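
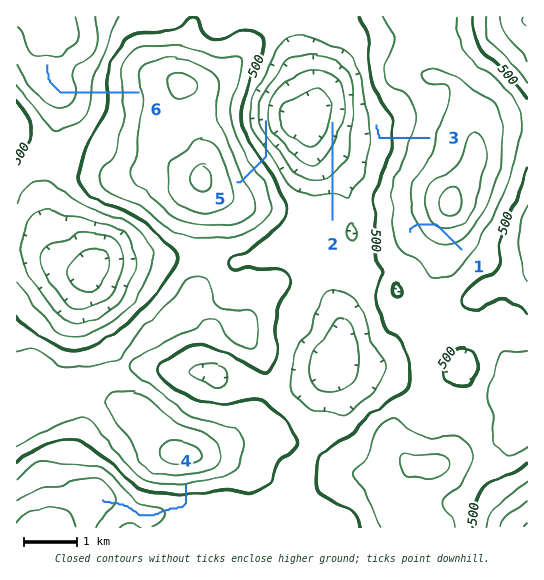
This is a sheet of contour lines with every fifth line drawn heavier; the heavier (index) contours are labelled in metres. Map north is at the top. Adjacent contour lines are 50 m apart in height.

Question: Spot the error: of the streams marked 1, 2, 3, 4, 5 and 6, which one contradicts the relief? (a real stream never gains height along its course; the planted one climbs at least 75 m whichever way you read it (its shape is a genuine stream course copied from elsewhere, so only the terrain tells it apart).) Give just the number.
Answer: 1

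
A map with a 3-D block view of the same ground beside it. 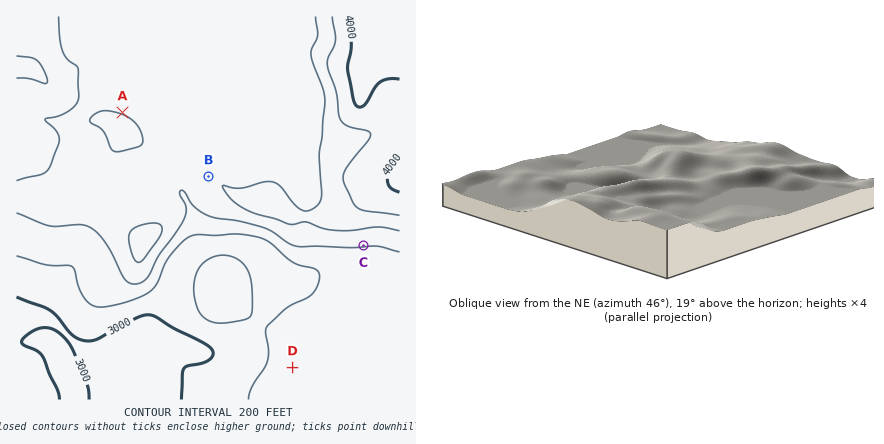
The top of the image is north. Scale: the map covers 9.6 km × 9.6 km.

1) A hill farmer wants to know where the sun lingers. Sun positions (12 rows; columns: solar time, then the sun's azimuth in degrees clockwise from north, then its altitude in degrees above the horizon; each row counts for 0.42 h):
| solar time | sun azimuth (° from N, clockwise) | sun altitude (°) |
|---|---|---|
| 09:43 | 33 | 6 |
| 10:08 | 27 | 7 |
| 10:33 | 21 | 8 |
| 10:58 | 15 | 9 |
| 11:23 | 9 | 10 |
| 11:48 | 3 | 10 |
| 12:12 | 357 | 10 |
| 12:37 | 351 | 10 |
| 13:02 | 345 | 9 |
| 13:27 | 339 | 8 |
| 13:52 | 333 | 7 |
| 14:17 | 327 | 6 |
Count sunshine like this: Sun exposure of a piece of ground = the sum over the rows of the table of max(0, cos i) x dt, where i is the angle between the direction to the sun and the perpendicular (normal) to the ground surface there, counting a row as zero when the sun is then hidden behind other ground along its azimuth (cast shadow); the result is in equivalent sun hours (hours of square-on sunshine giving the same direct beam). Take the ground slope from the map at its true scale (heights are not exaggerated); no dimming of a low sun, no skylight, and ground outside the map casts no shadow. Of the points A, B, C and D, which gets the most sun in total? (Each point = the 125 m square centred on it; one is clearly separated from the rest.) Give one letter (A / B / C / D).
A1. A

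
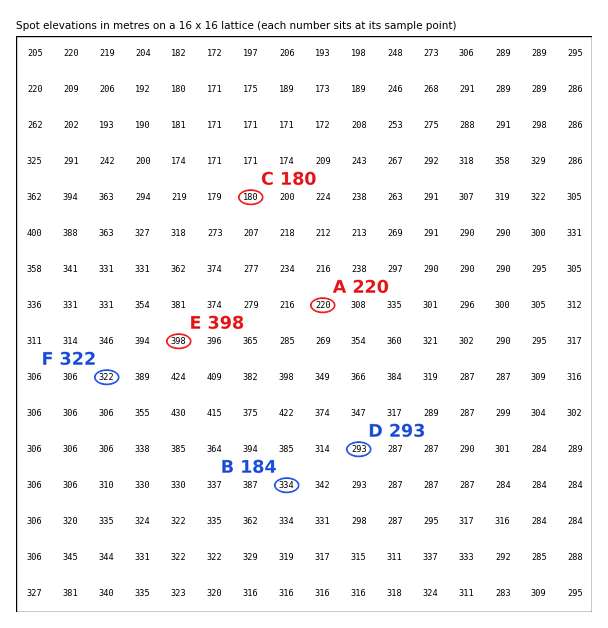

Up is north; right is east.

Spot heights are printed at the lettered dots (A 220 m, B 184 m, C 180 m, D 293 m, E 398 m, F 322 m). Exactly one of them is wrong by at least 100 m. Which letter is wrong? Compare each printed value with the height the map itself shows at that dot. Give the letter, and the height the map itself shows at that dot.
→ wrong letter B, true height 334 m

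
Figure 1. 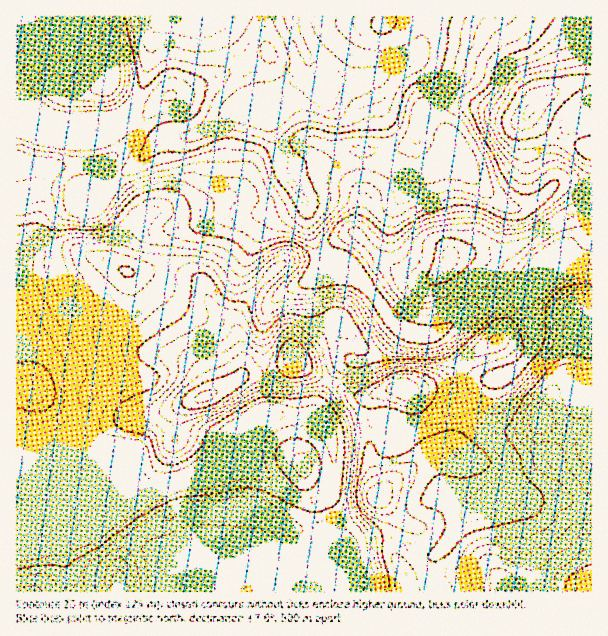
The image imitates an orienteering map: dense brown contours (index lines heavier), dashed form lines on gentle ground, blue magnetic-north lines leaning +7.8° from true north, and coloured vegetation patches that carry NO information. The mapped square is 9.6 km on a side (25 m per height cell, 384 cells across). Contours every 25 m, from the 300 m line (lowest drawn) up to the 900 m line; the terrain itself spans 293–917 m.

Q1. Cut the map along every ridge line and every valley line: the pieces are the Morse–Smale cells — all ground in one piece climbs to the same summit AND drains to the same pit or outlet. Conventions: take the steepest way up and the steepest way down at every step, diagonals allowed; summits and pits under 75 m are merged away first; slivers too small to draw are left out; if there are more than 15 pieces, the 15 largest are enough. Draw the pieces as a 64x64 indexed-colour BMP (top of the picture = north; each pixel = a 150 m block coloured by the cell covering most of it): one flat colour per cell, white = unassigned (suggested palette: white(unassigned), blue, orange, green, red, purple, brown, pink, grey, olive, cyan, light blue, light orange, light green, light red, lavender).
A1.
<image width="64" height="64" href="data:image/bmp;base64,Qk12CAAAAAAAAHYAAAAoAAAAQAAAAEAAAAABAAQAAAAAAAAIAAATCwAAEwsAABAAAAAAAAAA////ALR3HwAOf/8ALKAsACgn1gC9Z5QAS1aMAMJ34wB/f38AIr28AM++FwDox64AeLv/AIrfmACWmP8A1bDFAMzMzERERERERERERERERERGZmZmZmZmYzMzMzMzMzMzzMzMREREREREREREREREREZmZmZmZmZjMzMzMzMzMzPMzMxERERERERERERERERERmZmZmZmZjMzMzMzMzMzM8zMxERERERERERERERERERGZmZmZmZmMzMzMzMzMzMzzMzERERERERERERERERERERmZmZmZmZjMzMzMzMzMzPMzMRERERERERERERERERERGZmZmZmZmYzMzMzMzMzM8zMxEREREREREREREREREREZmZmZmZmZmMzMzMzMzMzzMzMRERERERERERERERERERmZmZmZmZmYzMzMzMzMzPMzMxERERERERERERERERERGZmZmZmZmZmMzMzMzMzM8zMzMREREREREREREREREREZmZmZmZmZmZjMzMzMzMzzMzMxERERERERERERERETu5mZmZmZmZmZmYzMzMzMzPMzMzERERCIkRERERERETu7uZmZmZmZmZmZmMzMzMzM8zMzMREREIiIiRERERE7u7u5mZmZmZmZmZmZjMzMzMzzMzMxEREIiIiIi5ERE7u7u7mZmZmZmZmZmZmYzMzMzPMzMzEREIiIiIiIu7u7u7u7uZmZmZmZmZmZmZjMzMzM8zMzMREIiIiIiIiLu7u7u7u5mZmZmZmZmZmZjMzMzMzzIiMxCIiIiIiIiIi7u7u7u7mZmZmZmZmZmZjMzMzMzOIiIjCIiIiIiIiIiIu7u7u7uZmZmZmZmZmZjMzMzMzM4iIiIIiIiIiIiIiIiLu7u7uqqZmZqqmZmZmMzMzMzMziIiIgiIiIiIiIiIiIiLu4iqqqqqqqqqmZmMzMzMzMzOIiIiCIiIiIiIiIiIiIiIiIqqqqqqqqqpmZjMzMzMzM4iIiIgiIiIiIiIiIiIiIiIiqqqqqqqqqqZmMzMzMzMziIiIiCIiIiIiIiIiIiIiIiKqqqqqqqqqqmYzMzMzMzOIiIiIgiIiIiIiIiIiIiIiIiqqqqqqqqqqqjMzMzMzM4iIiIiCIiIiIiIiIiIiIiIiIqqqqqqqqqozMzMzMzMziIiIiIIiIiIiIiIiIiIiIiIiKqqqqqqqozMzMzMzMzOIiIiIIiIiIiIiIiIiIiIiIiIru6qqqqqjMzMzMzMzM4iIiIgiIiIiIiIiIiIiIiIiIru7uqqqqjMzMzMzMzMziIiIgiIiIiIiIiIiIiIiIiIiu7u7qqejMzMzMzMzMzOIiIiCIiIiIiIiIiIiIiIiIiu7u7u3d3czMzMzMzMzM4iIiIIiIiIiIiIiIiIiIiIiu7u7u3d3d3MzMzMzMzMziIiIEREREiIiIiIiIiIiIiK7u7u3d3d3d3MzMzMzMzOIiIgREREREiIiIiIiIiIiK7u7u3d3d3d3d3dzMzMzM4iIgRERERERIiIiIiIiuyIru7u3d3d3d3d3d3czMzMziIiBEREREREiIiIiIiu7uyu7u3d3d3d3d3d3d3MzMzOIiIERERERERIiIiIiu7u7u7u3d3d3d3d3d3d3d3czM4iIEREREREREiIiIiK7u7u7t9d3d3d3d3d3d3d3d3d3iIgRERERERESIiIiIru7u7vd3Xd3d3d3d3d3d3d3d3eIiBERERERERIiIiIiu7u7vd3d13d3d3d3d3d3d3d3d4iIEREREREREiIiIiIru7u93d3dd3d3d3d3d3d3d3d3iIgREREREREREiIiIiu7u73d3d3Xd3d3d3d3d3d3d3eIiIERERERERERESIiIru73d3d3dd3d3d3d3d3d3d3d4iIiBEREREREREREREREbvd3d3d3Xd3d3d3d3d3d3d3iIiIiBEREREREREREREREd3d3d3d13d3d3d3VVV3d3cRiIgREREREREREREREREd3d3d3d3Xd3d3d1VVVVd3dxERERERERERERERERERER3d3d3d3d13d3d1VVVVVVVVERERERERERERERERERER3d3d3d3d3Xd3d1VVVVVVVVURERERERERERERERERERERER3d3REREXVVVVVVVVVVVRERERERERERERERERERERERERERERERFVVVVVVVVVVVEREREREREREREREREREREREREREREREVVVVVVVVVVVURERERERERERERERERERERERERERERERVVVVVVVVVVVRERERERERERERERERERERERERERERERFVVVVVVVVVVVERmZmZmREREREREREREREREREREREREVVVVVVVVVVVWZmZmZmZmREREREREREREREREREREREVVVVVVVVVVVVZmZmZmZmZERERERERERERERERERERERVVVVVVVVVVVVmZmZmZmZmRERERERERERERERERERERFVVVVVVVVVVVWZmZmZmZmZEREREREREREREREREREREVVVVVVVVVVVVZmZmZmZmZkRERERERERERERERERERERVVVVVVVVVVVVmZmZmZmZmZERERERERERERERERERERVVVVVVVVVVVVWZmZmZmZmZkRERERERERERERERERERVVVVVVVVVVVVVZmZmZmZmZmREREREREREREREREREREVVVVVVVVVVVVVmZmZmZmZmZERERERERERERERERERERVVVVVVVVVVVVWZmZmZmZmZmRERERERERERERERERERFVVVVVVVVVVVVZmZmZmZmZmZEREREREREREREREREREVVVVVVVVVVVVV"/>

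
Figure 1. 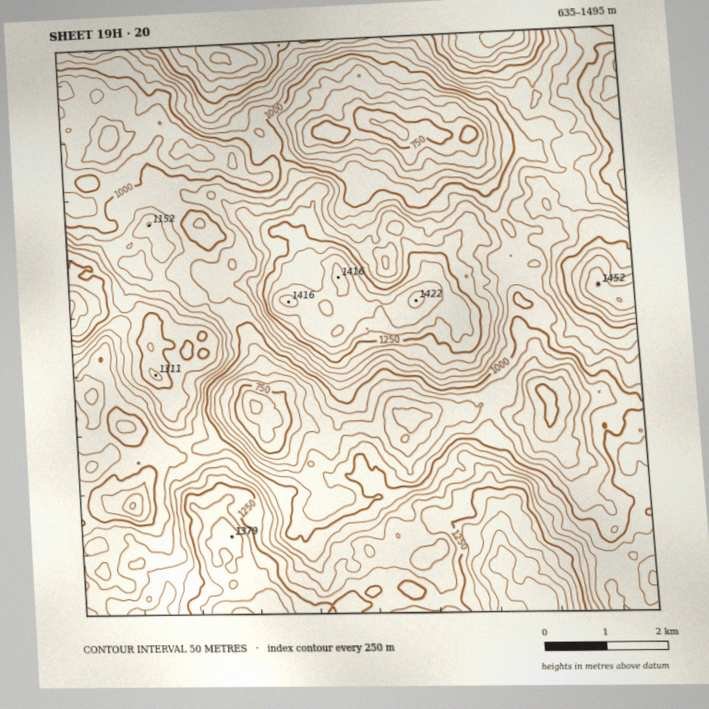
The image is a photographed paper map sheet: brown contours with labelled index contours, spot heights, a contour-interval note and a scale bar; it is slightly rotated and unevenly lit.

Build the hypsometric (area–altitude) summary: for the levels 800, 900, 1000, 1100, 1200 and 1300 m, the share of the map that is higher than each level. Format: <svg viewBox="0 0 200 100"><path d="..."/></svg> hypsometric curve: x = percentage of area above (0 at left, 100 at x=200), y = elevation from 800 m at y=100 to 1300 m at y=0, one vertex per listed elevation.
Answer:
<svg viewBox="0 0 200 100"><path d="M192 100l-17-20-37-20-49-20-38-20-28-20"/></svg>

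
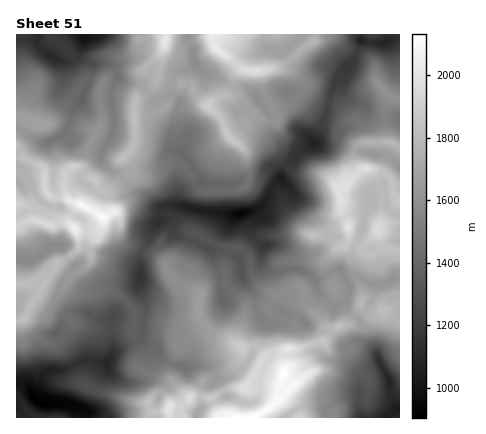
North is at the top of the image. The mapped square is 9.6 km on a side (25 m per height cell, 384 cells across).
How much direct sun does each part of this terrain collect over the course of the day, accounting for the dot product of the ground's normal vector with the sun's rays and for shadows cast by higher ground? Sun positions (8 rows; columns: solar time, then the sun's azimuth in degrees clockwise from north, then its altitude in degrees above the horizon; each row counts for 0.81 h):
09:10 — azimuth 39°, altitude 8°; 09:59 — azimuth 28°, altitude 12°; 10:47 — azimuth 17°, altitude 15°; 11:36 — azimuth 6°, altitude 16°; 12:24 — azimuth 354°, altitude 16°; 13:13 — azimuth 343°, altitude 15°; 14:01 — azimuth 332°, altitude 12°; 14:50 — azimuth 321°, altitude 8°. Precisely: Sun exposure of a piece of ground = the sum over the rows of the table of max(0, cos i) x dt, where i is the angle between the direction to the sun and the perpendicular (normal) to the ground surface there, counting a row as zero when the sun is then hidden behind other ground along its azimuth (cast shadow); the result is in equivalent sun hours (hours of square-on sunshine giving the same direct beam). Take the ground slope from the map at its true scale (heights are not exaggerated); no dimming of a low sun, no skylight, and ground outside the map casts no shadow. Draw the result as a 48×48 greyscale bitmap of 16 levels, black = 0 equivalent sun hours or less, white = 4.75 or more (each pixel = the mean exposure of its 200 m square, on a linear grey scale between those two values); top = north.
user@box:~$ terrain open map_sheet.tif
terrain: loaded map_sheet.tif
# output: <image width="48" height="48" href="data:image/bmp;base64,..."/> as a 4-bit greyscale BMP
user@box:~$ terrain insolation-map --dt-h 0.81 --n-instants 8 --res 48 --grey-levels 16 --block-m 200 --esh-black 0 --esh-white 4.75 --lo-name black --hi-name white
<image width="48" height="48" href="data:image/bmp;base64,Qk32BAAAAAAAAHYAAAAoAAAAMAAAADAAAAABAAQAAAAAAIAEAAATCwAAEwsAABAAAAAAAAAAAAAAABEREQAiIiIAMzMzAERERABVVVUAZmZmAHd3dwCIiIgAmZmZAKqqqgC7u7sAzMzMAN3d3QDu7u4A////AGSbqEAAAANVQhJVFKiN7VAAJ3ZDQxAAFTZBAAAAAAEROoZQAZ/9mckQAUQkdiERETEAAAAAAUjNta+WNWRCADdjESIkVTIxACAAAAATac3u/bq/3OtCIzVVIAETMxEgABAAAjRomoU0enbftEe9tVZiZAABEREQAAAAAUd3djESSL7Ku2MUp0ZkWXERIQAAAAAAAANmQzRWd5cyRUVBOEaLdq2mMQAAAAAAAAAAADaIdlEAIiIyFYSJqqYRIAAAAAAAABAAAAN4ZDIzMzMhMquFRCADEAAAAAEBQyEAEQEmUyRDM0VJu73v/9dCAAAAAAABIyABIhI0Q0VUI1i8ve7/7NyjAAAAAAAAASIzQyMzNFVTNZzbmIZmZlZ4UzEAAYMhITVTIiIzRFVENZrLhkM1YgSs2zIhJWQRIREAAAAkNERERWiZhkRCIlh2eCJlVFcxEAAAAAFVMzM0VFZFiGUjRGhzNmRphxJSEQERESVUMxIzVURHqFRUNFVDNYqbpyJEERABEjQzMhJGmWRZpomXVmVEQ1hUebtlEBAAESMyERRomYVXZqmZmWNEICEAAaq3QAAAASMhETZ2aJZlRoc0UxEAAAABADEWhAAAASIQE2Z5qqiGRYdkIiIQAAABEAAAEiABABABOMy8yohiSIvKYxARABJCAgAAAAAAAAEjZ5zKhCWIqkRmQQAEQSMRWAAAAAABEAFENWVjJJvMtzIjIREkQTUQEhAAAAQiEAEyI1Q0Z2IjVGeHectzETVUM4NIlXcQAAIhESNXYwAAJFVWm7hiOVOIdkiXd0ABmCMgABIyAAAAASI1mqhUFGSKhCRkEAJ73vkxAAAAAAAAABI1Z3hlM0RGQrlQNJ7tuIhRAAAAAAAAAAE0QiIzRFQ0NZZEhoqlN2MQAAABJEMiEREjEBEiUhEjNTQ1VlUxaYQRIQAAIhAAEjERARIndhACJ0RGVkFc2EJFZCACIAAAAjIAE0asuFABiyFKvLiLtQAjM0IjIREAARABRZ7/7cvNtkjv3P/HVoQSIkRCIhEAARABNJzc3d2VIFq5m7tzOLtCMzIiIxAANCARIkVWiUAAALkgJlZ0JHhkQyEiMyEGhSEAEQASWad2e4IAAUM2MlVVQhESIhJpcyEBEAATSt7u7CI0MkZ3U0RFQhAQAAKIRCARAAAkMliImEaJqGipdUREMQAAAAR2ZTQzAAEjZmd1RJqrymiFVUVUVjEhETdCM0E0IBIiV3VEIHdomXRkVEZ0RGQBSnQAAAFEQhEjZlMjEYZUaHRGU1eZMSIBSbdRAAARIyE0ZDIiWZdlV4c3Y3iFQSISRFQgAAAAASMzRWQlq4iJiap4pkQgIzNVUyEAAAAAAkVCNGd6qom93Lu7y2V1EyI0QhABWHQzMiMyI1eJqaztt1iUMzRpYAEjIQAGve7YEAARETa8ubumETe6h3UzVAEyIQJ1RGd3ggAAADnu26pxE2nO/rhBRCJUEjYyIiEBSTAABIuXmkNVRodEioVWM2M2QyIjEBIRJZdRFCAAEw=="/>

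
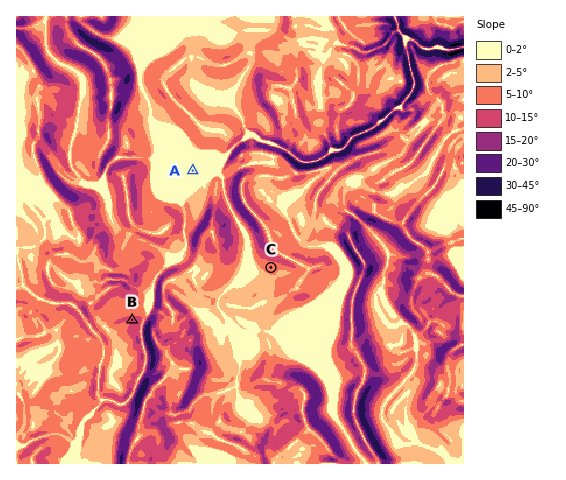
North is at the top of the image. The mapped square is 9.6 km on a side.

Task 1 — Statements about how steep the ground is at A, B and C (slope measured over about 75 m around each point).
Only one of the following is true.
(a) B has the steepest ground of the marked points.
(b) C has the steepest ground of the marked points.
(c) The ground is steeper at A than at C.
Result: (a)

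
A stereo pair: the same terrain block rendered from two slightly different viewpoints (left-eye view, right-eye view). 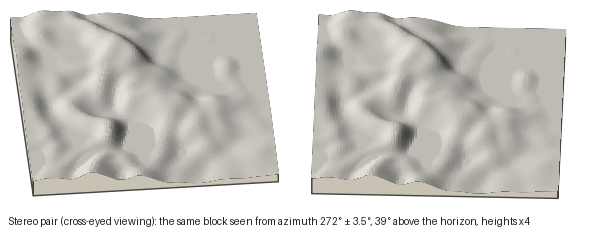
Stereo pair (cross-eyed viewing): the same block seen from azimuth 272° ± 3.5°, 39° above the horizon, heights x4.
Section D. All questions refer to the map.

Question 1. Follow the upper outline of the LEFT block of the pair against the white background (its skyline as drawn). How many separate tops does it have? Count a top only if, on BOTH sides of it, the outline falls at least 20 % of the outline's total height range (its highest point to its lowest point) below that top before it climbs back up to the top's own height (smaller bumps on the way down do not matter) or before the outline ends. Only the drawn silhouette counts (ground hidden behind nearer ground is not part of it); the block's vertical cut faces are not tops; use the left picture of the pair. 0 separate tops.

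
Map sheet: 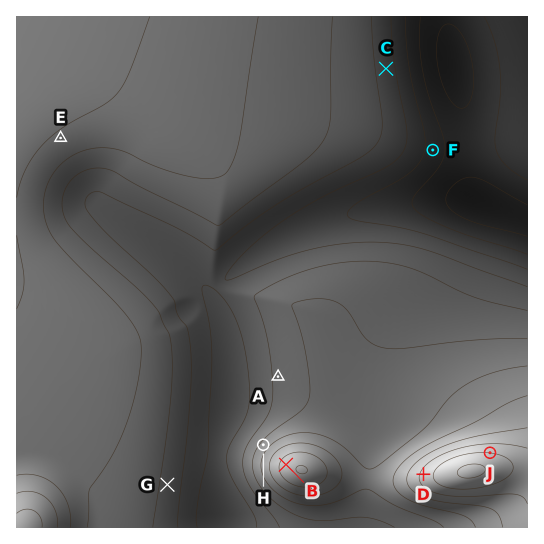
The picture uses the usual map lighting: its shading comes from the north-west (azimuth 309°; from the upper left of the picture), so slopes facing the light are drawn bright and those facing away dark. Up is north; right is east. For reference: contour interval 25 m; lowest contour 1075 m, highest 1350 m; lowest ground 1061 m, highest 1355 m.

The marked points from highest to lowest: B A C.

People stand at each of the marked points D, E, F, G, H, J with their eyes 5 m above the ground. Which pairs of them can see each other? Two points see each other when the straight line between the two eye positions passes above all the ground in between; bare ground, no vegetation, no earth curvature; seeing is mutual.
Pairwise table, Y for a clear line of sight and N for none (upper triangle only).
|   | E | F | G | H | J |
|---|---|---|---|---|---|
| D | Y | Y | N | N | N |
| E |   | N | N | Y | Y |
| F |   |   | N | N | Y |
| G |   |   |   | Y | N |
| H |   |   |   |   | N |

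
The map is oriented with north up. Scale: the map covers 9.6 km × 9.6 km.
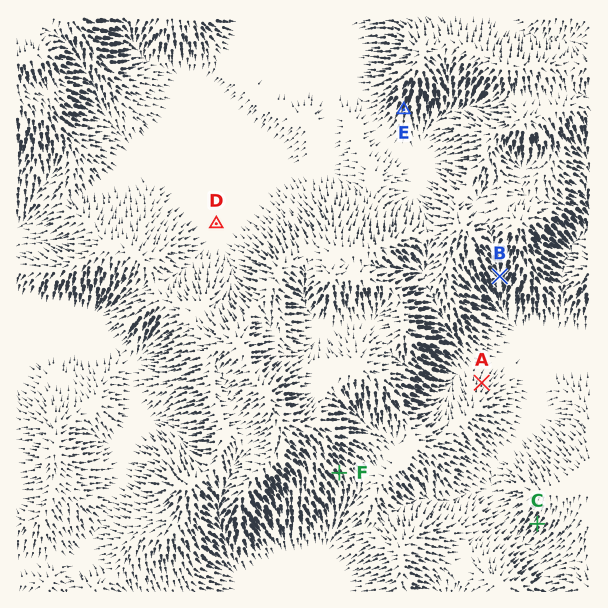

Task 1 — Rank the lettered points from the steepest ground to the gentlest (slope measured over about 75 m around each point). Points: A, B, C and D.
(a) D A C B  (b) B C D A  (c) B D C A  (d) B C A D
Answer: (d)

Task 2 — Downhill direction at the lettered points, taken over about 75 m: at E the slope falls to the S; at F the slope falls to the SE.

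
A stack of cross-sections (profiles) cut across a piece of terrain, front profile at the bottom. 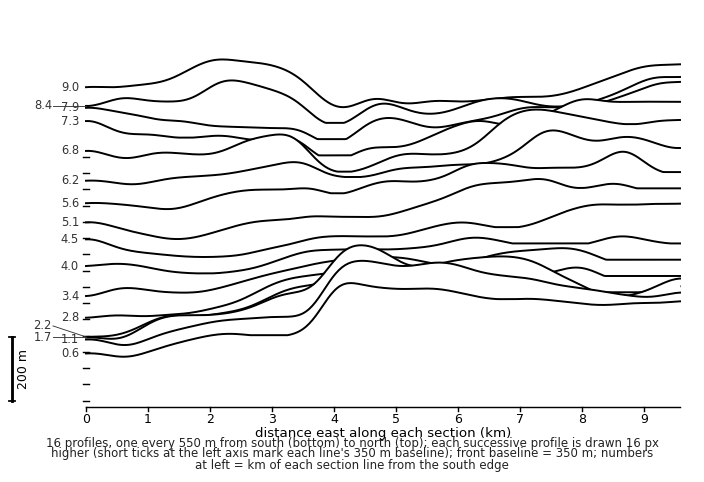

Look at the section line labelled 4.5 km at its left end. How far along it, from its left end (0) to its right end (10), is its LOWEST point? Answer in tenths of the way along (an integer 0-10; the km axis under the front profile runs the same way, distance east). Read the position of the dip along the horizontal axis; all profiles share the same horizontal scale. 2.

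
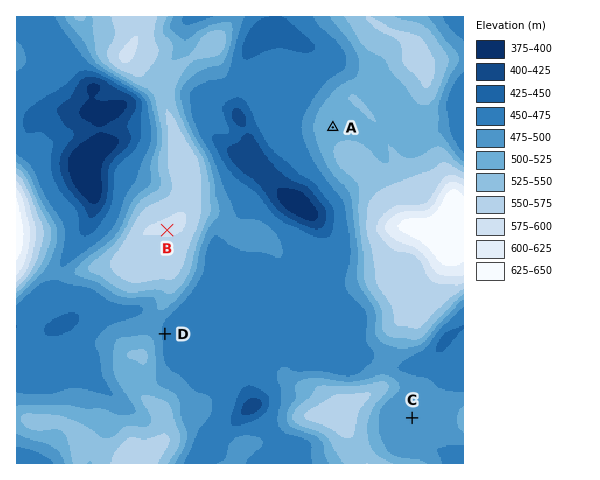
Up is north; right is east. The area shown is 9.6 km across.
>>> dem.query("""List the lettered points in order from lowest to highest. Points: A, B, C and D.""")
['D', 'C', 'A', 'B']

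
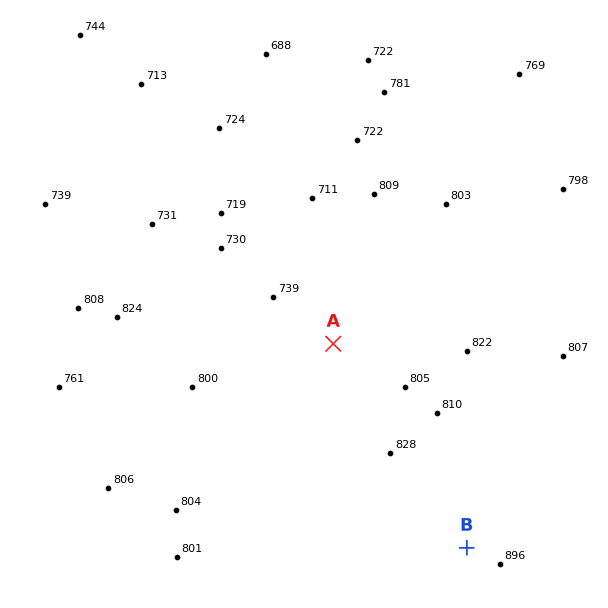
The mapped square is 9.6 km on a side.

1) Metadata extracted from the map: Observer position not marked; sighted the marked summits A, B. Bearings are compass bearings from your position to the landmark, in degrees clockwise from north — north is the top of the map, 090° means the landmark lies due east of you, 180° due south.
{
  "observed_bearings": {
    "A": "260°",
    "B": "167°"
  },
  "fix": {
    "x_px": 416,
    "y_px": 329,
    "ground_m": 805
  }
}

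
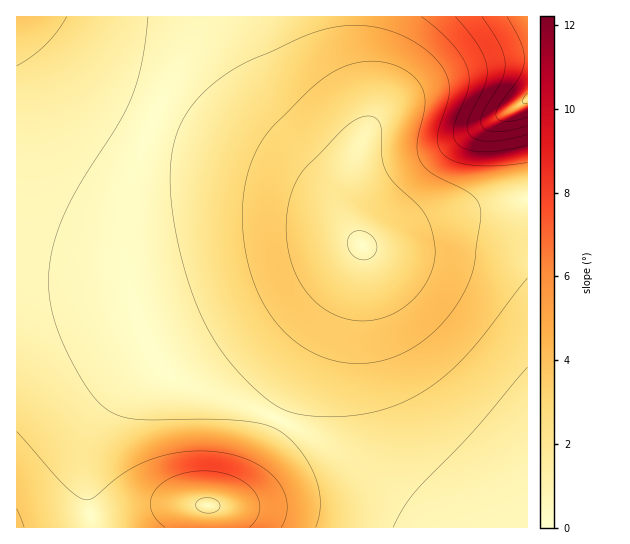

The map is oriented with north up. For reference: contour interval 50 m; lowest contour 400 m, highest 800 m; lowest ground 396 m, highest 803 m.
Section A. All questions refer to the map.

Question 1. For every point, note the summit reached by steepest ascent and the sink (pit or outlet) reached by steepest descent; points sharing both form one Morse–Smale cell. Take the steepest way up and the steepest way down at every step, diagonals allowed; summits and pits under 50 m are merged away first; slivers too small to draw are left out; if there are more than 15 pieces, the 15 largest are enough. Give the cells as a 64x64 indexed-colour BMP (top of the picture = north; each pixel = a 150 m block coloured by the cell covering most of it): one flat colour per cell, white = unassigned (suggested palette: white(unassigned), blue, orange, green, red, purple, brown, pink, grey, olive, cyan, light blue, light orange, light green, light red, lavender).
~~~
<image width="64" height="64" href="data:image/bmp;base64,Qk12CAAAAAAAAHYAAAAoAAAAQAAAAEAAAAABAAQAAAAAAAAIAAATCwAAEwsAABAAAAAAAAAA////ALR3HwAOf/8ALKAsACgn1gC9Z5QAS1aMAMJ34wB/f38AIr28AM++FwDox64AeLv/AIrfmACWmP8A1bDFAEREREREVVVVVVVVVWZmZmZmZmZmZmZmZmZmZiIiIiIiREREREVVVVVVVVVVZmZmZmZmZmZmZmZmZmYiIiIiIiJERERERVVVVVVVVVVmZmZmZmZmZmZmZmZmIiIiIiIiIkRERERFVVVVVVVVVVVWZmZmZmZmZmZmZiIiIiIiIiIiREREREVVVVVVVVVVVVVmZmZmZmZmZmZiIiIiIiIiIiJERERERVVVVVVVVVVVVWZmZmZmZmZmZiIiIiIiIiIiIkRERERFVVVVVVVVVVVVVmZmZmZmZmYiIiIiIiIiIiIiREREREVVVVVVVVVVVVVVZmZmZmZmYiIiIiIiIiIiIiJERERERVVVVVVVVVVVVVVmZmZmZmYiIiIiIiIiIiIiIkRERERFVVVVVVVVVVVVVVZmZmZmIiIiIiIiIiIiIiIiRERERERVVVVVVVVVVVVVVmZmZmIiIiIiIiIiIiIiIiJERERERFVVVVVVVVVVVVVVZmZiIiIiIiIiIiIiIiIiIkREREREVVVVVVVVVVVVVVVmYiIiIiIiIiIiIiIiIiIiRERERERFVVVVVVVVVVVVVVIiIiIiIiIiIiIiIiIiIiJEREREREVVVVVVVVVVVVVREiIiIiIiIiIiIiIiIiIiIkRERERERFVVVVVVVVVVERERIiIiIiIiIiIiIiIiIiIiRERERERERVVVVVVVVREREREiIiIiIiIiIiIiIiIiIiJEREREREREVVVVVVERERERERIiIiIiIiIiIiIiIiIiIkRERERERERFVVUREREREREREiIiIiIiIiIiIiIiIiIiRERERERERERVURERERERERERIiIiIiIiIiIiIiIiIiJEREREREREREQREREREREREREiIiIiIiIiIiIiIiIiIkREREREREREQRERERERERERERIiIiIiIiIiIiIiIiIiRERERERERERBEREREREREREREiIiIiIiIiIiIiIiIiJERERERERERBERERERERERERERIiIiIiIiIiIiIiIiIkREREREREREEREREREREREREREiIiIiIiIiIiIiIiIiREREREREREQRERERERERERERERIiIiIiIiIiIiIiIiJEREREREREQREREREREREREREREiIiIiIiIiIiIiIiIkRERERERERBERERERERERERERERIiIiIiIiIiIiIiIiREREREREREEREREREREREREREREiIiIiIiIiIiIiIiJEREREREREERERERERERERERERERIiIiIiIiIiIiIiIkRERERERDMREREREREREREREREREiIiIiIiIiIiIiIiRERERDMzMxERERERERERERERERERIiIiIiIiIiIiIiIzMzMzMzMzEREREREREREREREREREiIiIiIiIiIiIiIjMzMzMzMzMRERERERERERERERERERIiIiIiIiIiIiIiMzMzMzMzMxEREREREREREREREREREiIiIiIiIiIiIiIzMzMzMzMzEREREREREREREREREREREiIiIiIiIiIiIjMzMzMzMzMRERERERERERERERERERERESIiIiIiIiIiMzMzMzMzMxERERERERERERERERERERERESIiIiIiIiIzMzMzMzMzERERERERERERERERERERERERERIiIiIiIjMzMzMzMzMREREREREREREREREREREREREREREiIiIiMzMzMzMzMxERERERERERERERERERERERERERERERIiIzMzMzMzMzERERERERERERERERERERERERERERERERETMzMzMzMzMxERERERERERERERERERERERERERERERERMzMzMzMzMzEREREREREREREREREREREREREREREREREzMzMzMzMzMRERERERERERERERERERERERERERERERETMzMzMzMzMxERERERERERERERERERERERERERERERERMzMzMzMzMzMREREREREREREREREREREREREREREREREzMzMzMzMzMxERERERERERERERERERERERERERERERETMzMzMzMzMzERERERERERERERERERERERERERERERERMzMzMzMzMzMxEREREREREREREREREREREREREREREREzMzMzMzMzMzERERERERERERERERERERERERERERERETMzMzMzMzMzMRERERERERERERERERERERERERERERERMzMzMzMzMzMzEREREREREREREREREREREREREREREREzMzMzMzMzMzMRERERERERERERERERERERERERERERETMzMzMzMzMzMzERERERERERERERERERERERERERERERMzMzMzMzMzMzMREREREREREREREREREREREREREREREzMzMzMzMzMzMzERERERERERERERERERERERERERERETMzMzMzMzMzMzMRERERERERERERERERERERERERERERMzMzMzMzMzMzMzEREREREREREREREREREREREREREREzMzMzMzMzMzMzMRERERERERERERERERERERERERERETMzMzMzMzMzMzMzERERERERERERERERERERERERERERMzMzMzMzMzMzMzMxEREREREREREREREREREREREREREzMzMzMzMzMzMzMzERERERERERERERERERERERERERETMzMzMzMzMzMzMzMxERERERERERERERERERERERERER"/>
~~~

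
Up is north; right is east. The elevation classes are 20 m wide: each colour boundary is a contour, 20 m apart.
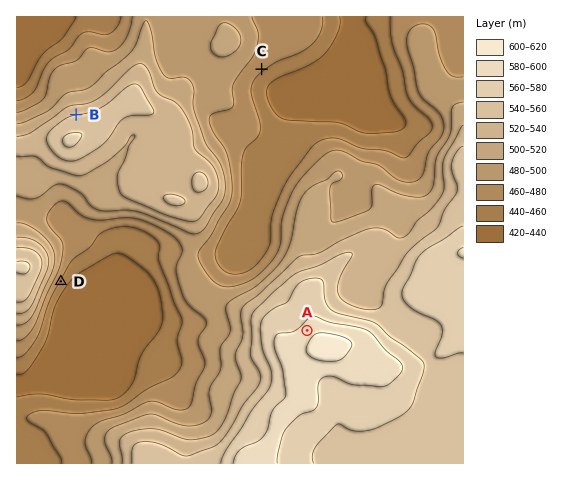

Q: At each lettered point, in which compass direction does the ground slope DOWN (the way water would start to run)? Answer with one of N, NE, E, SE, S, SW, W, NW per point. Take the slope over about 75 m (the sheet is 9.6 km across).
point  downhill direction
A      NW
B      N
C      SE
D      SE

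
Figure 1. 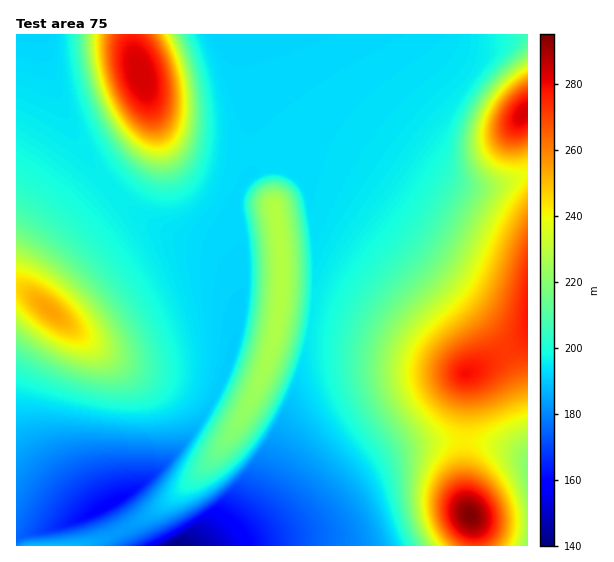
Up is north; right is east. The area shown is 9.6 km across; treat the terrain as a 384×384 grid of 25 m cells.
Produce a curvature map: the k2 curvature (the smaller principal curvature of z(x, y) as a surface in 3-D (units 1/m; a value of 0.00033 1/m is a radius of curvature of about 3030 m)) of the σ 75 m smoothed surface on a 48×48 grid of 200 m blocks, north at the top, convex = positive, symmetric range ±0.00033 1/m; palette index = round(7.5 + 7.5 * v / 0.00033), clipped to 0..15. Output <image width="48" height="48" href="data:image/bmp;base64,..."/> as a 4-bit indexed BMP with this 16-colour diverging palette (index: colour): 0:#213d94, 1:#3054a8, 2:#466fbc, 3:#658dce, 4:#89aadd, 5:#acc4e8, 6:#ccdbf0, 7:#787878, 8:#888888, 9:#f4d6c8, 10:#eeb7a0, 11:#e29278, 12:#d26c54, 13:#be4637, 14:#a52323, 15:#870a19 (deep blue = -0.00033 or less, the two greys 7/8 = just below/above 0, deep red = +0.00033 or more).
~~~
<image width="48" height="48" href="data:image/bmp;base64,Qk32BAAAAAAAAHYAAAAoAAAAMAAAADAAAAABAAQAAAAAAIAEAAATCwAAEwsAABAAAAAAAAAAlD0hAKhUMAC8b0YAzo1lAN2qiQDoxKwA8NvMAHh4eACIiIgAyNb0AKC37gB4kuIAVGzSADdGvgAjI6UAGQqHAARXd3d3d4YBZ3d3d3d3d3d3ZlVniamYdlIAFXd3d3hyBXd3d3d3d3d3ZlVomrqYdnd2QANnd3d4QEd3d3d3d3d3ZlZ4q7uodnd3d1EDd3d4hQR3d3d3d3d3ZlZ4qruoZXd3d3dQBXd3iFBXd3d3d3d3ZmZ4mamHZXd3d3d3MEd3iIUGd3d3d3d3ZmZniIh2VXd3d3d3dQJ3iIgwd3d3d3d3ZmZmd3ZlVXd3d3d3d2AneIiBJ3d3d3d3dmZmZmVVVnd3d3d3d3YCeIiHBXd3d3d3d2ZmVVVVZnd3d3d3d3dgOIiIUHd3d3d3d3ZmVVVWZnd3d3d3d3d2BYiIgTd3d3d3d3dmZmZmZ3d3d3d3d3d3QHiIhgZ3d3d3d3d2ZmZnd3d3d3d3d3d3cSeIiBN3d3d3d3d3d3d3d3d3d3d3d3d3dgZ4iGB3d3d3d3d3d3d3d3d3d3d3d3d3dzF3iIBHd3d3d3d4iIiHd3d3d3d3d3d3d2BneIQXd3d3d3d4ipiHd3dmZ3d3d3d3d3IneIcGd3d3d3d4iph3d2Zmd3d3d3d3d3UHeIgFd3d3d3d4iId3d2ZneIh3d3d3d3cFd4gid3d3d3d3iHd3d2Z4iIh3d3d3d3cjd4hQd3d3d3d3d3d3d2eIiId3d3d3d3dAd4hwd3d3d3d3d3d3d3iIiId2d3d3d3dgd4hwZ3d3d3d3d3d3d4iIiHZmd3d3d3dwZ4iAV3d3d3d3d3d3d4iIh2Znd3d3d3dwZ3iAR3d3d3d3d3d3d4iHdmZ3d3d3d3dwV3iBR3d3d3d3d3d3d4d2Zmd3d3d3d3dwV3iBR3d3d3d3d3d3eHd2Znd3d3d3d3dwV3iBR3d3d3d3d3d3eHdmZ3d3d3d3d3dwV3iBR3d3d3d3d3d3iHd3d3d3d3d3d3dwZ3iAV3d3d3d3d3d3iHd3d3d3d3d3d3dgd3iAZ3d3d3d3d3d3eHd3d3d3d3d3d3dgd4hwZ3d3d3d3d3d3eHd3d3d3d3d3d3dBmYhgd3d3d3d3d3d3d3d3d3d3dmZnd3dBvLtRd3d3d3d3d3d3d3d3d3d2ZmZmZndga8kEd3d3d3d3d2VUVnd3d3dmVWZmZmd0AiAnd3d3d3d3dVVUQ3d3d3dlVWZmZmd3ZDV3d3d3d3d3ZWZmU3d3d3ZUVnd2ZWZ3d3d3d3d3d3d3VWd3dXd3d2VEZ4h3ZVZ3d3d3d3d3d3d3RWeIh3d3d2Q1eIiHZFZ3d3d3d3d3d3d3RGeJmXd3dlM2iZmHZEZ3d3d3d3d3d3d3U1eJmnd3dkNImZmYVEZ3d3d3d3d3d3d3Y0aJqnd3dTNomZmYU0Z3d3d3d3d3d3d3cyV5qnd3ZCR4iImYU0Z3d3d3d3d3d3d3dSNYmXd3ZCWIiIiYQ0Z3d3d3d3d3d3d3d0I2iHd3UzaIiIiHM1d3d3d3d3d3d3d3d2MkZ3d3UzeIiIiGM1d3d3d3d3d3d3d3d3YyRXd2U0eZmIiEJGd3d3d3d3d3d3d3d3dkM3d2U0eZmZhzNGd3d3d3d3d3d3d3d3d3VA=="/>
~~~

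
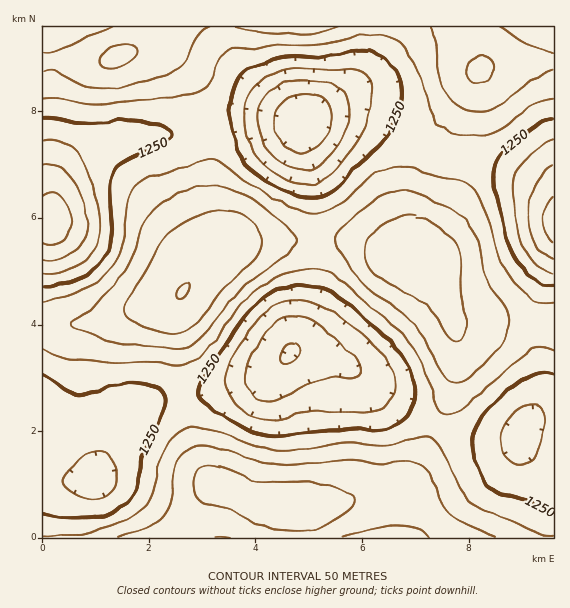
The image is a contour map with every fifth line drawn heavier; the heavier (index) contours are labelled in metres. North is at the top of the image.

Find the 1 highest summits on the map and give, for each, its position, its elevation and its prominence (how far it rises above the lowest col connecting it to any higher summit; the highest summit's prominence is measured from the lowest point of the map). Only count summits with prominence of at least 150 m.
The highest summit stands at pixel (183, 292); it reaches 1451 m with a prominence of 397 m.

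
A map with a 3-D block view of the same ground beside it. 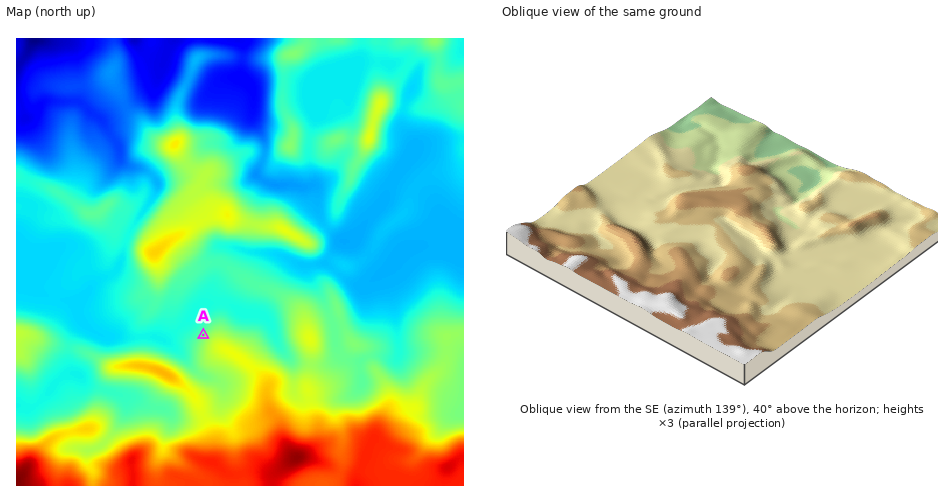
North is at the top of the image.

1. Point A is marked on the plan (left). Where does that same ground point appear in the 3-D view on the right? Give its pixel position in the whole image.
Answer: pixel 675 245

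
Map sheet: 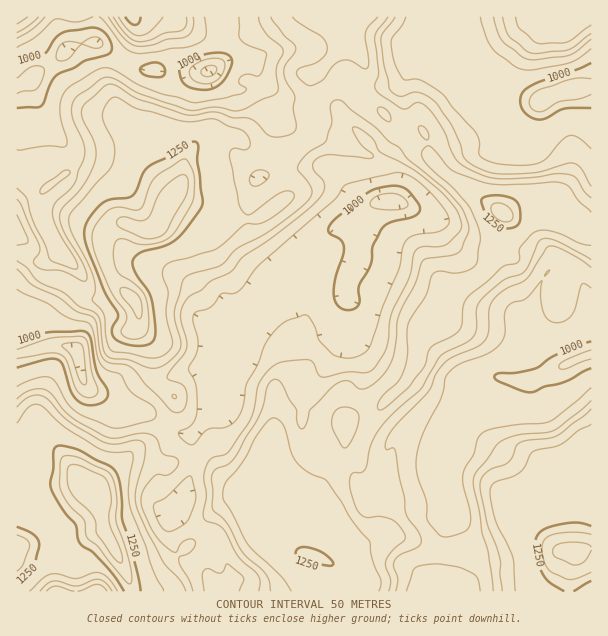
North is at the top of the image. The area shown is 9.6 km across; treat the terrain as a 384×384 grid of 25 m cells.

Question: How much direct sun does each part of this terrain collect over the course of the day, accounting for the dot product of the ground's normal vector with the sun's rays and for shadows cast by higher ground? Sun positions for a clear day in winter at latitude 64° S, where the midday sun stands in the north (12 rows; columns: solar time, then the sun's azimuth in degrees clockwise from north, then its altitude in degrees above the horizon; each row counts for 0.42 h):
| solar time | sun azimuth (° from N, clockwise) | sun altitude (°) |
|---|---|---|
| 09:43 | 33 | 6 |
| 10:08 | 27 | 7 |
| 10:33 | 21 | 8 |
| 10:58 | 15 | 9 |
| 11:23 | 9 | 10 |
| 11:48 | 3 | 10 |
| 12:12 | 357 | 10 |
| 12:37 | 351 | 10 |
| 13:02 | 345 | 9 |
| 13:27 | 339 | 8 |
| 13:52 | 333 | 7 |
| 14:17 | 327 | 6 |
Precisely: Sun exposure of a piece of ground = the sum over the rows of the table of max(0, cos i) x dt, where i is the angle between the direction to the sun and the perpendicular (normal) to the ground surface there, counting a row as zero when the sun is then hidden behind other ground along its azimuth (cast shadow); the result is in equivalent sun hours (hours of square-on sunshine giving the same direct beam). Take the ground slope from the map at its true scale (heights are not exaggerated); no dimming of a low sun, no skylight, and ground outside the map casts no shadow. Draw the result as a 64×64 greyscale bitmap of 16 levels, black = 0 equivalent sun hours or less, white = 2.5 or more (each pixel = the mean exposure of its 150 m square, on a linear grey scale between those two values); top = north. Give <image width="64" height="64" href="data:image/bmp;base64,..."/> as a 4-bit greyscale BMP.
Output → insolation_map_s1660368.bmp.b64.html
<image width="64" height="64" href="data:image/bmp;base64,Qk12CAAAAAAAAHYAAAAoAAAAQAAAAEAAAAABAAQAAAAAAAAIAAATCwAAEwsAABAAAAAAAAAAAAAAABEREQAiIiIAMzMzAERERABVVVUAZmZmAHd3dwCIiIgAmZmZAKqqqgC7u7sAzMzMAN3d3QDu7u4A////AAEAAAAAABVVVodUMzMzMzREQzNEMzMxETRDRERDIAAAABAAAAAAJlV6p0MzIREiMyIiI0VmUzMzMzMzNEMQAAABERIhAABXVpqFMzIQABIhABJFVndCIzMyIjRUQxAAACIzMzIAAnZXhzEiMhABMyIiRmZVQgABEREiMzRDIRIiIjRDMQAWhViXMRIiEBNDRniHZVUxAAE0REMyJENERFSYVEMxAUh1eqmGMxESNENXiHZVVUIRJWd2UyI0RYmZmex1QzMjeXaah5hBASNEVVZlVVV3ZWZ4ZVVUIjRXve7el1QyEkRnZ5dVZzABJEVWZlVVV5mZiZdVREQjREaKu7plRCEAE0VphURVUQE0RFVVRFVoqpmGVUREMzREVWd4h1RDIQAjNGdTNEVlIkRERERFVWd2d2REREQzNERVVVVmREIREjRWVCIjRFVEREREVVVWdkV1VWVERDM0VVVVVVVEQzIjRXZDERIzM1VVREVVVWdkNFRWZURENFVVVVVERERVVEV5l0MhECNEZ1VEVVVnd1MjNFZURERXiHZVVEREVVZVet/XQiMhE1iqdURVVomFMyNFVURERXq7qGVERERVVFnf/qZDNGZEWbumVVVol2MSNEVERERFaaqYZVVVVVVEfe2qqoVEeYZnmZhVVWdUQyIzREQ0RERWd2Z3dlVVVUWbqr7/63ZnZVZomGVVVUQyMiIjMzNEREV4ibzcllVUVnit/t7/yWQzVmebllVmRDNDMREzMzRERXrO///aZWVVe/6mVXmWMBNFVnqoZmZUREQyABIiM0RFVniaq924dVa9uGUzIiIQAkRVV4l4ZFVVVUMQASIzRERFVVZmneu4erl4hkIQAAATRWZVZ3dmZmZ3ZTEAEiM0RERVZ2Zove7dlnmGMQAAAkRFdlVVZmeJh2iXZBABIzRERWeYdmZ6vvt1VEIRAAFYhUVERWZmZlepd5qHQQESI0VomZiImHd4l1QgEQAAACZ2RDNFiZdlVpzKmqhkIRACNVZTNGiql6h2VBARAAAAATRDM0RpqXZWi9ypmGUxAAASIQAAI0i7q7qDABEAAAAAEjM0RFaHd3Z4iZiHZVMQAAAREREAACgQJDAAEgAAABASMzM0RWZ4iGZVZ4dVVBAAABIjMhAAAQAAAAADEAABNERDNERFd2Z3VVVVZlREIAAAEjNEMhAAAAAAAAMhEBNWdUM0RERnZmVVVVVVVERDIRIjM0REMyEyEAAAA1diNVd0MzNERFZ2VVVmVVVVRFVENEQzNDMzRDMhAAACQzJFVVMzM0RERVVVV5l1VnZURFREQiMzMiNEMhAAAAEQE2ZDIRIzNEREVVVomXVXh2VERDIQASMyM0QhAAACMhAnhkIQASIzRERERFZlRFeZdUREIAAAEjMjQxAAADZCFJ22RCEAASM0RERERERFVomGVEQgAAABIzIREAI1hjI621I0IQAAEjMzREQzRnZVeHZVVVMQAAASMQABe8yDIUlyASIQAAAQEjMzRDI1d1VWZ3ZmZUIAAAAAAANotyESVCAAAAAAAAAAEjNEQiNWVVVoqpdURDIhAAAAACVSASNBAAABERERAAABI0REM0RVRYrMqGQyMzEAAAASdiASNTAAAAASMyEAAAASNGdTRmVWq6mGVDESIQAAAUilESRWMAAAAAIzMhAAAAEkaGRFZlZ3d4hkIAEgAAEzaYMSRncxJWQhESNEMhAAABIjM0V4dmUzNEMQACISM0SJQjVXmYirljIRI0REQxAAARACNGiHUyEBIhATREMzRZYjeXeavduGQhEjRFZ2QgAAEQARIhEhEAASN5hEM0VnpSN7uHrNuHdkIkVVVohlMRASEAAAAAAAACSu2FRFZounU0e6d4iHeHU0VVVXiIdmUyMyAAAAAAADaby5hmZminZ2Q2qWVWZ4mGVVVVVniIiHUyIQAAAAADV67//tyqqYZWdlR4dlVomaqGVVQyJFZ3dTIhAAAAAUeu//////7KdlZnh2dmVWm7qYVFVSABESIQERAAAAAUad7JiIiay6l2Znd2VURVVoq6ZEVDIiMyEAAAEjIAE0Z4h2VVVVVoiGVWZlQzNERVVoqUREM0aIdBABNEMQA1VmdlRERERVZ3ZVVVMiI0RFVVVpdERFaKunMjRUIAATNGd3ZUREVVVWZVVVQyEjRERVVWd1V4iIiHVENFIAAjRGeIdlRVVnhlVVd3ZDIjREVVZ63tu97KdlM0NFIAAUeIiJllVVVoq6h2a6lkRWZVVnnO/////clkNFRFMRNFipiJl1VURFQRNoiKmGVomnZ67//amsypqoZEVEMSRXvcqruFVUREMAABNFZmVWm7qc/+uHiauWVol0IjMiMzepnN2WVERDMQAAABMiNGaJq+6lM0RneLhUVlIRMiM0MzV3l1VERDMhAAAAAQADeZialjEAASAAGHVVRDREMyISR1VVVEREMyEAAAAAAAFZqZhjEAAAAAACZURniHZCASRmRVVUREQzIAAAAAAAABFImFIAAAAAAAAkM1eYh1MjRVRFZlRERDIQAAAAAAABAAESMQAAAAARASMhATRVRERWVDRVVVVUMQAAAAAAABEAAAAQAAAAACREQyEAERE0RFQiM0Z2VUQxABIiEQAAAQAAAAAAEQACRUREMhEREkREQQAjRXdlRDIiI0MiEBAAAAAAAAFEIkVVRERDIiI0RERCABMzREREMzNEQyES"/>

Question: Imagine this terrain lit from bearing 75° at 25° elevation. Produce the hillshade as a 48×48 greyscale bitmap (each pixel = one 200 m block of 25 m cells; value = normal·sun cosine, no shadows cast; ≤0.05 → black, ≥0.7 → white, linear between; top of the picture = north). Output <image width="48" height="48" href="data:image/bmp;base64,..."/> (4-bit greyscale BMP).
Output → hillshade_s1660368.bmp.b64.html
<image width="48" height="48" href="data:image/bmp;base64,Qk32BAAAAAAAAHYAAAAoAAAAMAAAADAAAAABAAQAAAAAAIAEAAATCwAAEwsAABAAAAAAAAAAAAAAABEREQAiIiIAMzMzAERERABVVVUAZmZmAHd3dwCIiIgAmZmZAKqqqgC7u7sAzMzMAN3d3QDu7u4A////AJu2WGAH2738mIU0Z4iImt/KmIhjNXdWibuXeGIr687amHMkd3eJqt7JiIhjNnQ2icyoiFF/7dy5lzFGd4mqq92piIdkNmI2ie25hiPP3smqlRN3eJqqqruqmYhjNlJImd25Yzj/78iaghaIiamZqqvMyphSR2RpqrqYUkv//6h3UkeImZmauqvduZcyaIiJqpmGM2z//ZhkNGiYmZmbyqvLqZYSeImZmZhjJYz/+5lzJYiYmZmsyqq7qYUTiZmZmYhSN57/2plzJoiImZq8upm7mYQViZmZmYhSSL/+yppzR4iJmaq7qqq6mYQ2iIiImZhTbN3MypuVZmeJm7mZq6q6mYdWd3iJmZhmrcur3LuXhkaJrKh4q7q6mZhmZmiZmYiJvNyZzMqYh0R5u5dorLq6mZh3d4mIiIia3uyZmqmZmFNpu4Z5q7qqmZmIiZl1Z4iu/bmZmHipmGNJuoZ5mruqqZmZmZmGVXnf7JiIdUnKmXRIqod5mJu7qZmZmamIZWne/XRnVGvbqGRIupd6qIm8ypmZqqmIiImt+zNlV5vLmHVIuph5qGec3KmqqpiYd4iu9wJUSLyqmIdnmaqpl1V63KmZiJqpd4id1ABEWLzKmIh3mauph1Rpu6mZiJmqmZqqgQA1er7qmIh3mqqZh0NYmZqqmZmZmZmHYgAmrd/qmYmIiamZl0JYmZvMuZmIiIiHZAA1v//ZmZmYmZmZl0JYmZvduZiImZiGMjMk3+7JmZmZmZq6d1NHiZvcuZiJmYdTJVIY/926qZmZmZvJZmRGiZq8uZh5qUNFiTBt/LyqqZmZmZvJZnZEeJmrqamJqSWKtQO9y7qZmqqZmZrKdndDaZmZqruZh4rMYAfbqZmYm7qZmZq7hWdEeZiIms2nQpzpABnIiImZmrqpmZm8hmdnmXZ4mbyUJN/TAUmFaLupmaqrqaq7lmeJmFRXiKplZ/+BJEZ4ibzKmZmbuqu6mHiZiEI0armIif1jVlaKh6zLqZmJu7qqmZmGZiAijcmImtt2VmeYVYvduqmIm8yqu6hUUwJHvLmavKiIZGiHRXruqrqIm8y6qoZEIDeaqqma3piIhVeHVnnuqruHm8ypiIdSBIvMqpmb3piIhlZ3d3ndqqmIm8qIiIYyWs7bqpiJvJiZhUV4iHe8qZmYm7mIiXRGnO65mZmIqpmYYzZ4mYiaqZqqmZqqp1VnreypmZmImZmXQkeImZmaqqvKhoq7hEeIveuZmZmZmZmGM2eJmruprLu5ZYu4VXqqztqZmsqImZhlRGebvNy5qpiYZYunZ6yq3bmZrNt4mZdVZme+3Lu6mIh3VXqYityay5mZm8qJmJdWd2ndyqvbZXh0NYmpi9yqqZmZmZmZiJhnd4q7qIvbUlhzNomoe+2pmZmIiHeIiZmqh4iHd4mZZFh0RoiInfyZiImYdVZ3mom7mIQjWIiId3h1Rnd4rvypiImHQ0Z4rKq6iGEAepm7mIZUVneJrdupmIiEJGeIqqvJZ2ADmorcmHVEV3iJms26qHhzJHh4mQ=="/>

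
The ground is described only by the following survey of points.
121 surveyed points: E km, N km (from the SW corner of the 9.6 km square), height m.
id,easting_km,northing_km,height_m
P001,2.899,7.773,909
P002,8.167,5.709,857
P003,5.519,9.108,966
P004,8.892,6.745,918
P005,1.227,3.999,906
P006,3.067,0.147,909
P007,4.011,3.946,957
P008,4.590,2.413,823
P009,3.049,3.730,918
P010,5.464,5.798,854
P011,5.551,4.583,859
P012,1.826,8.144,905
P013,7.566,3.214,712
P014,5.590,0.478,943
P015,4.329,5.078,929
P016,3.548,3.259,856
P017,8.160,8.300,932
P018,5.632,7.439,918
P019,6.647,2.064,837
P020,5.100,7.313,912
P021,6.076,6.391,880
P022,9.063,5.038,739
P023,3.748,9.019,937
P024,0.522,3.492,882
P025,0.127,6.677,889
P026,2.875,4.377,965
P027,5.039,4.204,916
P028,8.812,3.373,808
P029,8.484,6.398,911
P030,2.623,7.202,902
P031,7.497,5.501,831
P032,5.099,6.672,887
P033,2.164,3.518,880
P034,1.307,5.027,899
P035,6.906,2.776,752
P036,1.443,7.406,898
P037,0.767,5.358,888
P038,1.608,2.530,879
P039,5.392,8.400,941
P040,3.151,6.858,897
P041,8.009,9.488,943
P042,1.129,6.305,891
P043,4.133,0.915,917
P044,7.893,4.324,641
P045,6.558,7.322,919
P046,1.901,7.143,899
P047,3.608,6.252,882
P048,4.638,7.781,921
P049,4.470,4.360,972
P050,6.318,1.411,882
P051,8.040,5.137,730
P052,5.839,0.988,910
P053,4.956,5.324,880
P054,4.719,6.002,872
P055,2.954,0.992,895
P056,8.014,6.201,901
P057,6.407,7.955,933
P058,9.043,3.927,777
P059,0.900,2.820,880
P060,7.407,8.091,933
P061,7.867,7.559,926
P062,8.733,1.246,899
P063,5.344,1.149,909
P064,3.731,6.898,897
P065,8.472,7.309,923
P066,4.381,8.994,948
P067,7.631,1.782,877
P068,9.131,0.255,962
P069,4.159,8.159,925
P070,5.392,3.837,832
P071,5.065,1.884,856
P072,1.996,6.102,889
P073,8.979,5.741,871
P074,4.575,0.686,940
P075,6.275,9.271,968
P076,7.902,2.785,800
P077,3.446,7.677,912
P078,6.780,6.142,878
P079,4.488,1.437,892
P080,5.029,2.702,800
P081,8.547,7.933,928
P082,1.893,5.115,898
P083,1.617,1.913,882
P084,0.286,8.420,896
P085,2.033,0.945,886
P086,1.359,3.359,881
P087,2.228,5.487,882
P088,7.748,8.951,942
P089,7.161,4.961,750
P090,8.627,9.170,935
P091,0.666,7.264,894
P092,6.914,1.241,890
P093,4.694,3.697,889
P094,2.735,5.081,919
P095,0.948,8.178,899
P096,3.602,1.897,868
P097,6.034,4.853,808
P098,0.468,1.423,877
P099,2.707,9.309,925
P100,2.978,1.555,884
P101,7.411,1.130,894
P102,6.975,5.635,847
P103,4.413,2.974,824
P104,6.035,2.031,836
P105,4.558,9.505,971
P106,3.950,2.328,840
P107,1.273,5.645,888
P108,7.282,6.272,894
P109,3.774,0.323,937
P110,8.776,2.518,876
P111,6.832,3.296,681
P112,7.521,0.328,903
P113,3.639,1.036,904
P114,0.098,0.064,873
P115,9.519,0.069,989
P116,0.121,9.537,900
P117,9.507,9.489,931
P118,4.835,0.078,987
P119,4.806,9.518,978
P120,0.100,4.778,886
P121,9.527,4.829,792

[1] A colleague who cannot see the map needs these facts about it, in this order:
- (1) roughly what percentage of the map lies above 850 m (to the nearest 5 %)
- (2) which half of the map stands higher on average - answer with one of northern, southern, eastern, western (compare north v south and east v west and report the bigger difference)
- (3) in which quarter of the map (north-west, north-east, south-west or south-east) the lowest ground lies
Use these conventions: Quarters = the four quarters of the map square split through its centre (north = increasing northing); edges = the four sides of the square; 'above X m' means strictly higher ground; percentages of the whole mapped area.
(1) About 80 % of the map lies above 850 m.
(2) Taken as a whole, the northern half is higher than the southern.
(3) The lowest ground is in the south-east quarter.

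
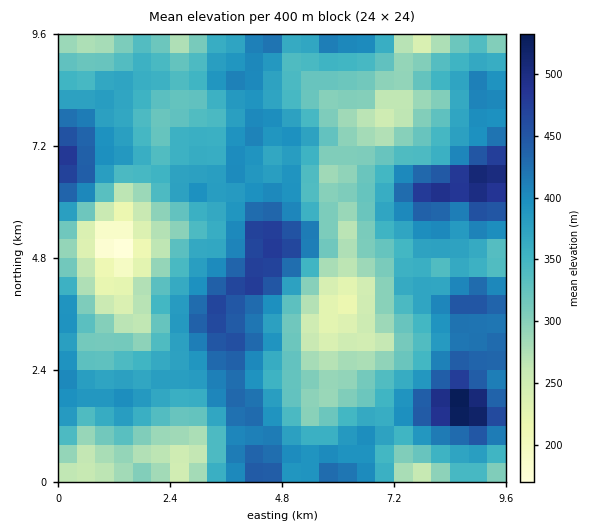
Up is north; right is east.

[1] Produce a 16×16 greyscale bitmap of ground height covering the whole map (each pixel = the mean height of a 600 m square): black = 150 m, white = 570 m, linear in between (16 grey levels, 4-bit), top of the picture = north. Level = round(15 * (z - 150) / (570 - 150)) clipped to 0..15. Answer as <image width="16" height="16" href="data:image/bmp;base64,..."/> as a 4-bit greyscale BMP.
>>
<image width="16" height="16" href="data:image/bmp;base64,Qk32AAAAAAAAAHYAAAAoAAAAEAAAABAAAAABAAQAAAAAAIAAAAATCwAAEwsAABAAAAAAAAAAAAAAABEREQAiIiIAMzMzAERERABVVVUAZmZmAHd3dwCIiIgAmZmZAKqqqgC7u7sAzMzMAN3d3QDu7u4A////AERVR6qZmFV2ZWVGmYiYeamIh2ipZnec7JiIiahlV4rKhneKqGRFaKqGVpupUzRoqoQ2i7pjNXi6YyV5vJVFh4dRFHist1aIh3QlaJuWV5qbqFeImYZnrMy5h4iYhlaIrLmGd5mHVFeJiIdniHZURol3h3iYdmZXiVVnV4l5mEV2"/>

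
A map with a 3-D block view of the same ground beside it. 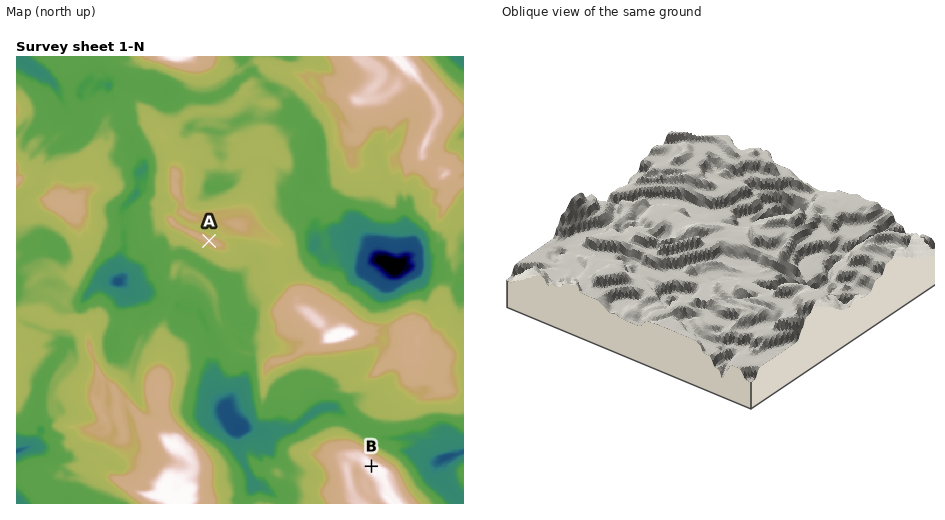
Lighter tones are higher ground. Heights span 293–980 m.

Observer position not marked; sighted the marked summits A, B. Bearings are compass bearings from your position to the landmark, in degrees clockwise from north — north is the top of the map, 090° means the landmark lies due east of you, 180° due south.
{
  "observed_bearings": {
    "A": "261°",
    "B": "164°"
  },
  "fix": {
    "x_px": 302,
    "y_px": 226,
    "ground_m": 640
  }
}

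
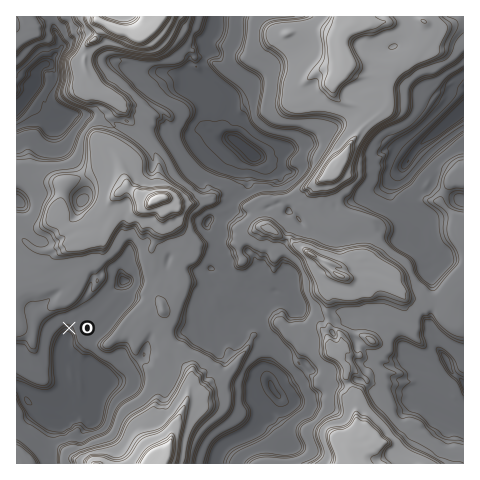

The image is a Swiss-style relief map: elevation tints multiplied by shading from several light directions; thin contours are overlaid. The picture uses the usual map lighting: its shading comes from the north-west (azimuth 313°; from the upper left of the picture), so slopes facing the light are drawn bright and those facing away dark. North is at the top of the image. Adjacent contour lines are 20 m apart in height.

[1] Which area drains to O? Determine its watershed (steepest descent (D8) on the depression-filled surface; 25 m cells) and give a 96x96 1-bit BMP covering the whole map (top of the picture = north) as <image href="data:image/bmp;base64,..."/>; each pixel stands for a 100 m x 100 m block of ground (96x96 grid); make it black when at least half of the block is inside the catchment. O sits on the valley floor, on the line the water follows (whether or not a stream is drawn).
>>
<image width="96" height="96" href="data:image/bmp;base64,Qk2+BAAAAAAAAD4AAAAoAAAAYAAAAGAAAAABAAEAAAAAAIAEAAATCwAAEwsAAAIAAAAAAAAA////AAAAAAAAAAAAAAAAAAAAAAAAAAAAAAAAAAAAAAAAAAAAAAAAAAAAAAAAAAAAAAAAAAAAAAAAAAAAAAAAAAAAAAAAAAAAAAAAAAAAAAAAAAAAAAAAAAAAAAAAAAAAAAAAAAAAAAAAAAAAAAAAAAAAAAAAAAAAAAAAAAAAAAAAAAAAAAAAAAAAAAAAAAAAAAAAAAAAAAAAAAAAAAAAAAAAAAAAAAAAAAAAAAAAAAAAAAAAAAAAAAAAAAAAAAAAAAAAAAAAAAAAAAAAAAAAAAAAAAAAAAAAAAAAAAAAAAAAAAAAAAAAAAAAAAAAAAAAAAAAAAAAAAAAAAAAAAAAAAAAAAAAAAAAAAAAAAAAAAAAAAAAAAAAAAAAAAAAAAAAAAAAAAAAAAAAAAAAAAAAAAAAAAAAAAAAAAAAAAAAAAAAADgAAAAAAAAAAAAAAHgAAAAAAAAAAAAAAPwAAAAAAAAAAAAAAP4AAAAAAAAAAAAAC/8AAAAAAAAAAAAAD//gAAAAAAAAAAAAD//wAAAAAAAAAAAAD//+AAAAAAAAAAAAH//+AAAAAAAAAAAAH//+AAAAAAAAAAAAH//+AAAAAAAAAAAAD//+AAAAAAAAAAAAD//+AAAAAAAAAAAAD//8AAAAAAAAAAAD///8AAAAAAAAAAAH///4AAAAAAAAAAAH///8AAAAAAAAAAAB///4AAAAAAAAAAAA///4AAAAAAAAAAAAP//4AAAAAAAAAAAAD//4AAAAAAAAAAAAA//8AAAAAAAAAAAAAf/8AAAAAAAAAAAAAH/8AAAAAAAAAAAAAA/+AAAAAAAAAAAAAA/+AAAAAAAAAAAAAAf+AAAAAAAAAAAAAAf+AAAAAAAAAAAAAAf/AAAAAAAAAAAAAAf/AAAAAAAAAAAAAAf6AAAAAAAAAAAAAAPgAAAAAAAAAAAAAAOAAAAAAAAAAAAAAAAAAAAAAAAAAAAAAAAAAAAAAAAAAAAAAAAAAAAAAAAAAAAAAAAAAAAAAAAAAAAAAAAAAAAAAAAAAAAAAAAAAAAAAAAAAAAAAAAAAAAAAAAAAAAAAAAAAAAAAAAAAAAAAAAAAAAAAAAAAAAAAAAAAAAAAAAAAAAAAAAAAAAAAAAAAAAAAAAAAAAAAAAAAAAAAAAAAAAAAAAAAAAAAAAAAAAAAAAAAAAAAAAAAAAAAAAAAAAAAAAAAAAAAAAAAAAAAAAAAAAAAAAAAAAAAAAAAAAAAAAAAAAAAAAAAAAAAAAAAAAAAAAAAAAAAAAAAAAAAAAAAAAAAAAAAAAAAAAAAAAAAAAAAAAAAAAAAAAAAAAAAAAAAAAAAAAAAAAAAAAAAAAAAAAAAAAAAAAAAAAAAAAAAAAAAAAAAAAAAAAAAAAAAAAAAAAAAAAAAAAAAAAAAAAAAAAAAAAAAAAAAAAAAAAAAAAAAAAAAAAAAAAAAAAAAAAAAAAAAAAAAAAAAAAAAAAAAAAAAAAAAAAAAAAAAAAAAAAAAAAAAAAAAAAAAAAAAAAAAAAAAAAAAAAAAAAAAAAAAAAAAAAAAAA="/>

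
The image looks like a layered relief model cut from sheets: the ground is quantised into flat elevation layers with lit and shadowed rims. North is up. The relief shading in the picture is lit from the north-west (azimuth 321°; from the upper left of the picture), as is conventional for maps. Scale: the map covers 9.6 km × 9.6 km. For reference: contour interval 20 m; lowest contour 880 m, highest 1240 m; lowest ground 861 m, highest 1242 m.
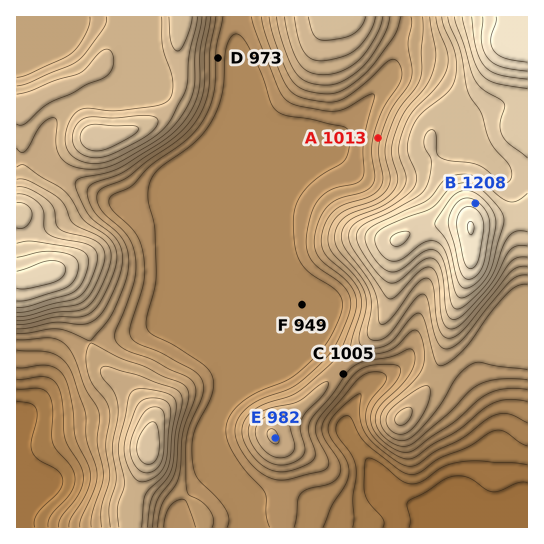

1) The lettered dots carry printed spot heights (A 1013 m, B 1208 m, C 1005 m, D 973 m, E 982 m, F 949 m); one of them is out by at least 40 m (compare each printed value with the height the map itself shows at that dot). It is E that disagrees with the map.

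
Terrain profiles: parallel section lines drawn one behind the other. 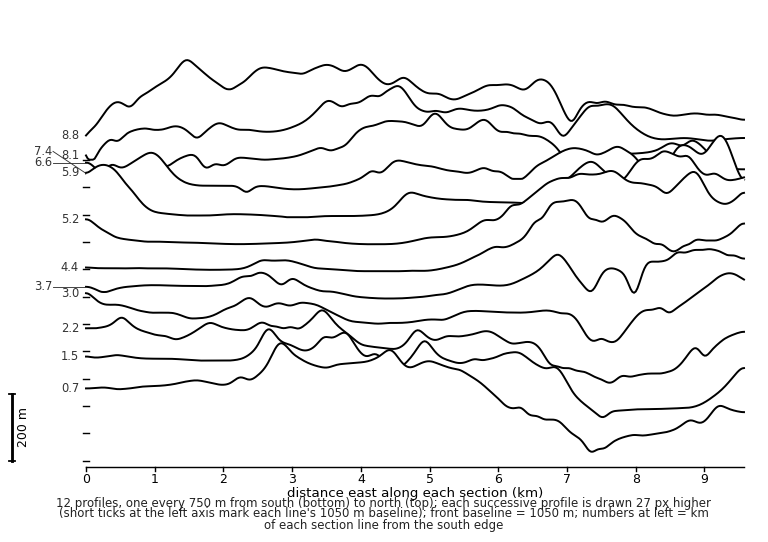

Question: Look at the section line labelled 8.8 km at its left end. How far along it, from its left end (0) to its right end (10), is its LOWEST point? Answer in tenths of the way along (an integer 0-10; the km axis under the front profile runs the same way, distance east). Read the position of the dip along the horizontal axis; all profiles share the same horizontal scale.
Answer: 0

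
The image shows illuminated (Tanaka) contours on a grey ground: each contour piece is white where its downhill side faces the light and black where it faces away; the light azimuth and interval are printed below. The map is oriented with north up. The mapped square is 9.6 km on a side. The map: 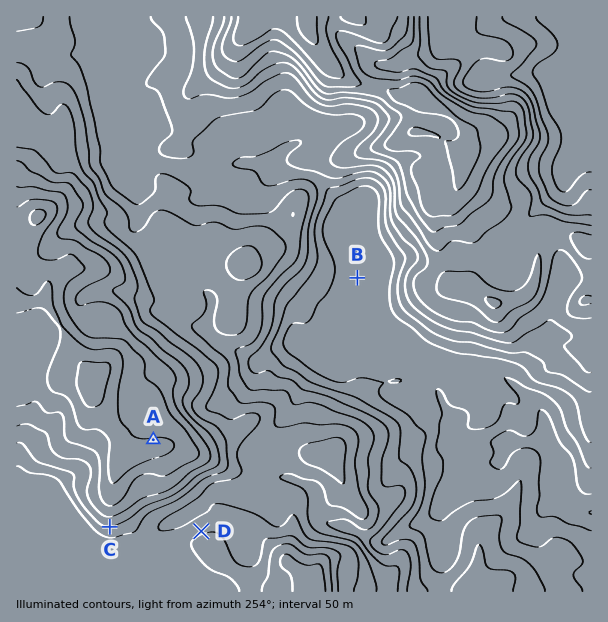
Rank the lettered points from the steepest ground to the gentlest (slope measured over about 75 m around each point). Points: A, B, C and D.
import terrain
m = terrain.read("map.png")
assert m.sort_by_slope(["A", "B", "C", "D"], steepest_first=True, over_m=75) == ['C', 'D', 'A', 'B']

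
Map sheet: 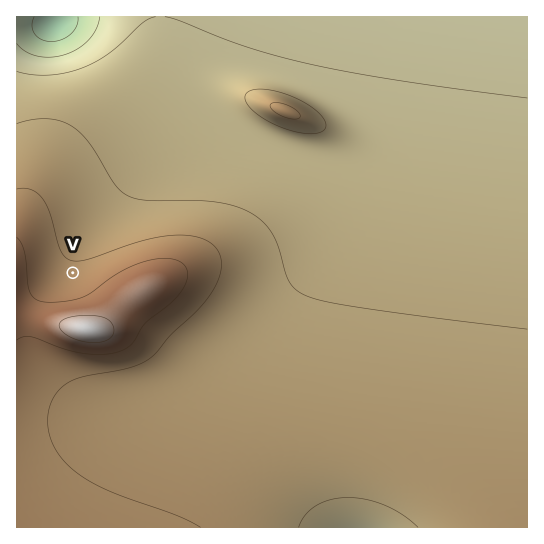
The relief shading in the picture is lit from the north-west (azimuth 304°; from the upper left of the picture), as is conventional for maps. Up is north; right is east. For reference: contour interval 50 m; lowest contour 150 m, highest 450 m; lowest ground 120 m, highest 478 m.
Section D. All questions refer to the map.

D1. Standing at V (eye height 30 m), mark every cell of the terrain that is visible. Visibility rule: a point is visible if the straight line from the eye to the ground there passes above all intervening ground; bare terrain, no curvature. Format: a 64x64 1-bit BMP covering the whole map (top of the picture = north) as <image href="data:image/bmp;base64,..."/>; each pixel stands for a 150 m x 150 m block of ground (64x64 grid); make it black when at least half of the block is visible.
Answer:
<image width="64" height="64" href="data:image/bmp;base64,Qk0+AgAAAAAAAD4AAAAoAAAAQAAAAEAAAAABAAEAAAAAAAACAAATCwAAEwsAAAIAAAAAAAAA////AAAAAAAAAAAAAAAAAAAAAAAAAAAAAAAAAAAAAAAAAAAAAAAAAAAAAAAAAAAAAAAAAAAAAAAAAAAAAAAAAAAAAAAAAAAAAAAAAAAAAAAAAAAAAAAAAAAAAAAAAAAAAAAAAAAAAAAAAAAAAAAAAAAAAAAAAAAAAAAAAAAAAAAAAAAAAAAAAAAAAAAAAAAAAAAAAAAAAAAAAAAAAAAAAAAAAAAAAAAAAAAAAAAAAAAAAAAAAAAAAAAAAAAAAAAAAAAAAAAAAAAAAAAAAAAAAAHAAAAAAAAAH+AAAAAAAAD/8AAAAAAAAP/4AAAAAAAA//wAAAAAAAD//gAAAAAAAP//AAAAAAAA//+AAAAAAAD//4AAAAAAAP//gAAAAAAA//+AAAAAAAD//8AAAAAAAP//wAAAAAAAf//wAAAAAAB///wAAAAAAD///wAAAAAAP///4AAAAAAf///8AAAAAB////+AAAAAH/////gAAAAf/////4AAAB//////+AAAH///////gAAf///////4AB/////+D/+AD/////gH//gH////4AP//wP///+AAf//AP///gAAf/8Af//4AAA//wAf/+AAAB//AA//wAAAB/8AD//AAAAD/wAH//AAAAH/AAf/+AAAAH8AB//+AAAAPwAH//8AAAAfAAf//8AAAAcAB///4AAAAw=="/>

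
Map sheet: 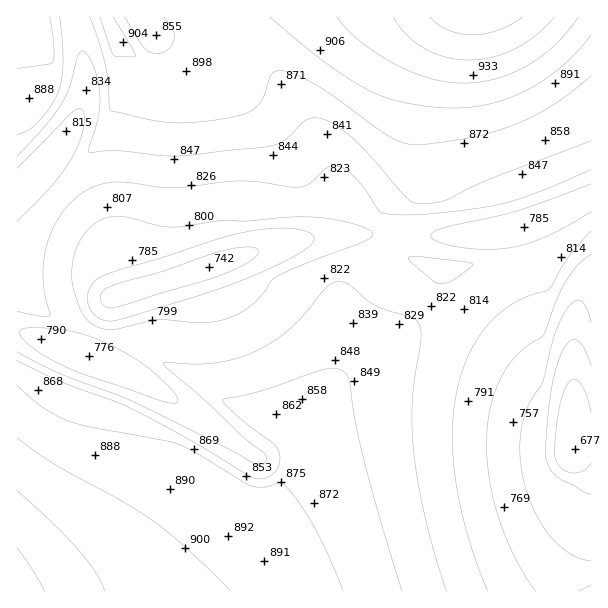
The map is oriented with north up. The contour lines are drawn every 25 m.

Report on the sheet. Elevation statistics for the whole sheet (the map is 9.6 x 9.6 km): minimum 675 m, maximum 990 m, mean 840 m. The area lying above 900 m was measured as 11.6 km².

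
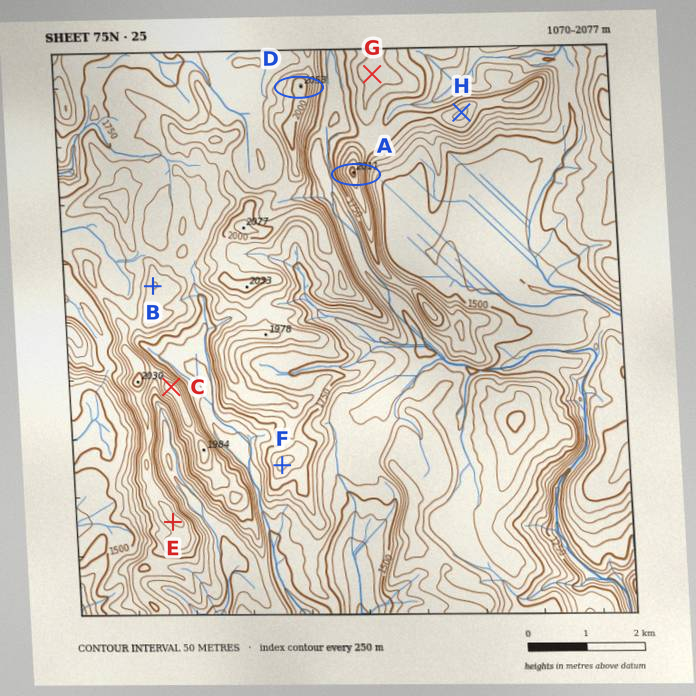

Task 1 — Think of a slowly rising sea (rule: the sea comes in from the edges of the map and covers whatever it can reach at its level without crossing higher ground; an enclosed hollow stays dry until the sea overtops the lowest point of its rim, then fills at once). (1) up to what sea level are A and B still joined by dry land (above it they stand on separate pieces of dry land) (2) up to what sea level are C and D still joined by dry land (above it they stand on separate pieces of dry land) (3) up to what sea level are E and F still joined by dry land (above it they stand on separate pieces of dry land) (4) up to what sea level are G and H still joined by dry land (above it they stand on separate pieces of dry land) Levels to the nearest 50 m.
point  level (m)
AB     1700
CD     1850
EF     1800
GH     1750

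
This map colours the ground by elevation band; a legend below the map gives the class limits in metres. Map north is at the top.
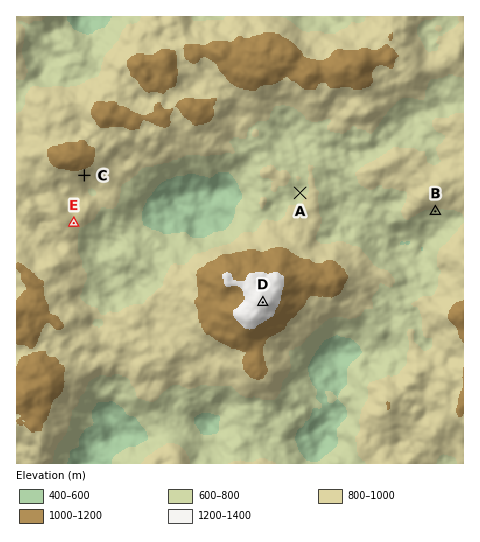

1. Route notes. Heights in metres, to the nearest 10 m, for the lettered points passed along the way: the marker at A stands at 760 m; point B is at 770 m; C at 930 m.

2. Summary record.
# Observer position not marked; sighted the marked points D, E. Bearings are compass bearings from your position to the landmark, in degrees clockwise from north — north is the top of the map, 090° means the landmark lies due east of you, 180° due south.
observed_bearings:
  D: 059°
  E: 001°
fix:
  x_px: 70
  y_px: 418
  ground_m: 810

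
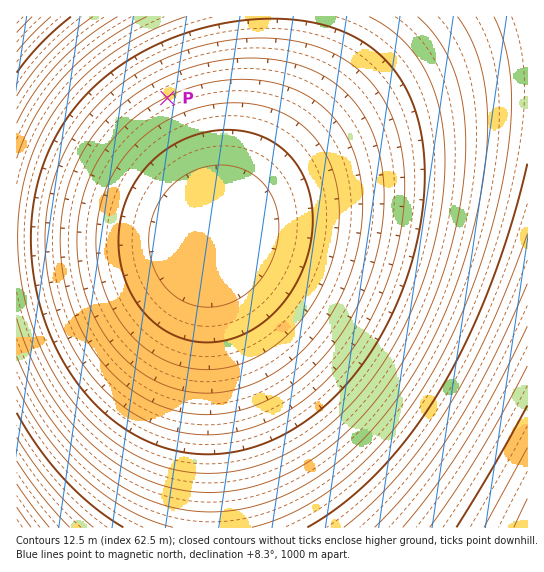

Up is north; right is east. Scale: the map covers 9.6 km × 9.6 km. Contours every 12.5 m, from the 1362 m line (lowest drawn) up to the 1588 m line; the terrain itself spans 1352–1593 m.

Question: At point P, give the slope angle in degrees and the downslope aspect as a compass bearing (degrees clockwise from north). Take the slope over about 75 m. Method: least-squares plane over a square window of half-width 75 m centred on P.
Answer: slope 2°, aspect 154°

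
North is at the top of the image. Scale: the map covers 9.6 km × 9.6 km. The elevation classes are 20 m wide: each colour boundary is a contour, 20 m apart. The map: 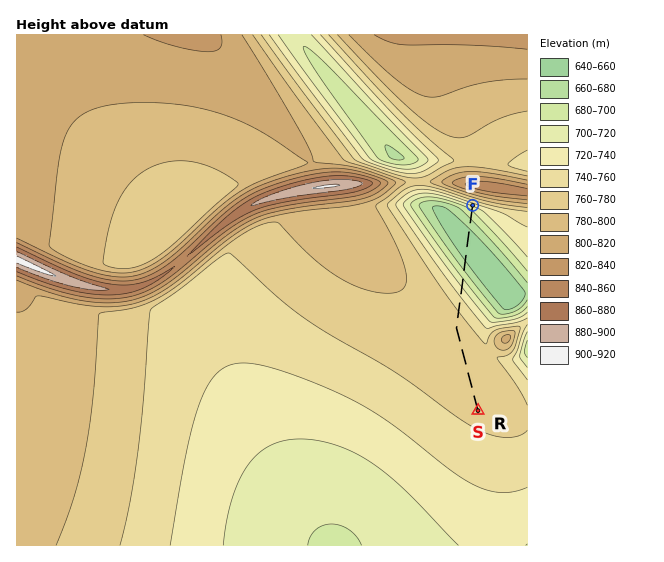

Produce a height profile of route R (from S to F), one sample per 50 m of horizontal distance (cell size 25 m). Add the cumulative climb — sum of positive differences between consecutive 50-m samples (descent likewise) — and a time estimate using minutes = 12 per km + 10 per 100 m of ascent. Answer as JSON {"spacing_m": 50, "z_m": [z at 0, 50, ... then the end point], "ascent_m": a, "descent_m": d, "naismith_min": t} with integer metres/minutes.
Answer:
{"spacing_m": 50, "z_m": [766, 766, 767, 767, 768, 768, 769, 769, 770, 770, 770, 771, 771, 771, 771, 772, 772, 772, 772, 772, 772, 772, 772, 772, 772, 772, 772, 772, 771, 771, 771, 770, 770, 769, 768, 766, 765, 763, 760, 758, 755, 751, 747, 743, 739, 734, 728, 723, 717, 710, 704, 698, 691, 685, 678, 673, 667, 662, 657, 653, 650, 648, 646, 645, 645, 646, 648, 651, 654, 658, 662, 668, 673, 679, 685, 691, 697, 705, 718, 725], "ascent_m": 86, "descent_m": 127, "naismith_min": 56}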